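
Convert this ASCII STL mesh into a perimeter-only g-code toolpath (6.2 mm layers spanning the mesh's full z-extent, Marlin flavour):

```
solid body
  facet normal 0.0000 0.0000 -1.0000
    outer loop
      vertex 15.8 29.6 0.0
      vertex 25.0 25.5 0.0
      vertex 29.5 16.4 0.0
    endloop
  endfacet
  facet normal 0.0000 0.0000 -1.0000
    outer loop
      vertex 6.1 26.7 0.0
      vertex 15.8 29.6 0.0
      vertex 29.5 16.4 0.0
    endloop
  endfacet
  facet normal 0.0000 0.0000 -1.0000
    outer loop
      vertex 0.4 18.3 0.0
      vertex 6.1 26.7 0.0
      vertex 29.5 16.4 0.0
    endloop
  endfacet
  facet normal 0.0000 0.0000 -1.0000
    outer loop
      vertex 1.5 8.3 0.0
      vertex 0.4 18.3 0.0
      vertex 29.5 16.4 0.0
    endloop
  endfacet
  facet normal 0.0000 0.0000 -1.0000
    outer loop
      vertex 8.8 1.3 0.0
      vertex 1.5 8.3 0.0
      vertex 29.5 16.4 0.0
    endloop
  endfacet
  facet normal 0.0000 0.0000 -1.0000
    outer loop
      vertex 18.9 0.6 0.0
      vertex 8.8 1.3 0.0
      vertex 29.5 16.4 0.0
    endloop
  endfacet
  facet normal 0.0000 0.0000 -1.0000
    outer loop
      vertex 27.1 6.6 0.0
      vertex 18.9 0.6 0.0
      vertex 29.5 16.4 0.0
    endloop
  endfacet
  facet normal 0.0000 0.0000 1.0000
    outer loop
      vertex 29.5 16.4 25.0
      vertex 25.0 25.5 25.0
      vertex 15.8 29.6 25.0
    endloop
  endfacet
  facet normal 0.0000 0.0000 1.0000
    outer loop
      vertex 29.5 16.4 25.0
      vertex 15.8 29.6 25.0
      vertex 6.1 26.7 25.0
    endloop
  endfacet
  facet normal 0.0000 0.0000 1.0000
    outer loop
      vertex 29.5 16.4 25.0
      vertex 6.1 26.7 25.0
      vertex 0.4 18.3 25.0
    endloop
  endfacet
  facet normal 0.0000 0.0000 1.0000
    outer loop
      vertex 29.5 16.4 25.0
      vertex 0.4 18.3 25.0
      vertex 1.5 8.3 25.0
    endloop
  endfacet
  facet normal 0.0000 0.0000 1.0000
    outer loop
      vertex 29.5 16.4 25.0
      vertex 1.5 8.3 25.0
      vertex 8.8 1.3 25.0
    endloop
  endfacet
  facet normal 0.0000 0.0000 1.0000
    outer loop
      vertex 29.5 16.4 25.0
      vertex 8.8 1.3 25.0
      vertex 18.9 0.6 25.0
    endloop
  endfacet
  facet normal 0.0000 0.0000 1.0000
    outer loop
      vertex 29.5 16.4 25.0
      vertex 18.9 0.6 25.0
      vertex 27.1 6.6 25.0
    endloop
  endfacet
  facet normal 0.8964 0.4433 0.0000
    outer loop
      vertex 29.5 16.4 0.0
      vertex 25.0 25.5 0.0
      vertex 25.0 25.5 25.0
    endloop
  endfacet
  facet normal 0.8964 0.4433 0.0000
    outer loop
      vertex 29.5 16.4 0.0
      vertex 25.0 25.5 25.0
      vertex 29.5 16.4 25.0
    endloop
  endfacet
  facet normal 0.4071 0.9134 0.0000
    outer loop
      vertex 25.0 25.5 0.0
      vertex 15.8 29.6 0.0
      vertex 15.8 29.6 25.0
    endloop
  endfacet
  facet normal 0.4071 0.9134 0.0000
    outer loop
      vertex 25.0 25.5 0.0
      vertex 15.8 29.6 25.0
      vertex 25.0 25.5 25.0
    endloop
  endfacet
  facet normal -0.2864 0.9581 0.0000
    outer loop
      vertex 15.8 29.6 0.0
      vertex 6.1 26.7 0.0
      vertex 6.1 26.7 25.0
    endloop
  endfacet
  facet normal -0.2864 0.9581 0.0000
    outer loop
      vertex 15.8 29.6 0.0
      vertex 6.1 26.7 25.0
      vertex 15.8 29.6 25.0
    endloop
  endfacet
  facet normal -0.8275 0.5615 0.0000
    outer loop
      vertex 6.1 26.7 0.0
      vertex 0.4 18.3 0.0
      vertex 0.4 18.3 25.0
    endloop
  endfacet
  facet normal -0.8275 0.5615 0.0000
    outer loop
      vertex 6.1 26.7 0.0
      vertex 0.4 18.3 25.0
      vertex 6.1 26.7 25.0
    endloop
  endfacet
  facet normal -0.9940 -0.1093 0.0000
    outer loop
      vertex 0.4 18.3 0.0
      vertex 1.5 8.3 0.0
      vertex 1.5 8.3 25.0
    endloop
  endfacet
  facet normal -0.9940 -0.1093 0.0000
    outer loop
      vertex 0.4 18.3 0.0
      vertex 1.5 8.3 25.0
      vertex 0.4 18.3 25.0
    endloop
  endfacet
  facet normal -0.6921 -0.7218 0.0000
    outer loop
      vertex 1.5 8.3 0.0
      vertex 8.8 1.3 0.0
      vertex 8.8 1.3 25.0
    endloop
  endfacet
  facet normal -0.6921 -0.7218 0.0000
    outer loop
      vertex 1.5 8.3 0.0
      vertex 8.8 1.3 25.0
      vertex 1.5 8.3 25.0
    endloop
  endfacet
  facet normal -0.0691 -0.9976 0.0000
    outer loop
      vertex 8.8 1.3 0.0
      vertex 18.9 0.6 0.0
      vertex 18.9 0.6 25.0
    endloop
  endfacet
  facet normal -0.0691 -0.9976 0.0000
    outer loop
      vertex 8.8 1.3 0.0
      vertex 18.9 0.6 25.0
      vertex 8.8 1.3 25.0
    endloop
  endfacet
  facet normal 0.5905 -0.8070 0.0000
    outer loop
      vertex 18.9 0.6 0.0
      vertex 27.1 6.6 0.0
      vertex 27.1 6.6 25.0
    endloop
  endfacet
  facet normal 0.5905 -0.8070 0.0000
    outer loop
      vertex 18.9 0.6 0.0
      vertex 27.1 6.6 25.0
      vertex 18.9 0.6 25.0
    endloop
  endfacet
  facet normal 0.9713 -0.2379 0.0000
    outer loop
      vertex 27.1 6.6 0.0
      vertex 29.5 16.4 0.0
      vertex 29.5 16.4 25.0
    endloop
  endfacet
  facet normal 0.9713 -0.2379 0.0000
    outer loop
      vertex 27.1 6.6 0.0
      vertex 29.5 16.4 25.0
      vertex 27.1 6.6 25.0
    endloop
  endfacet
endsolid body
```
; perimeter-only toolpath
G21 ; units = mm
G90 ; absolute positioning
G28 ; home
; layer 1
G0 Z6.2
G0 X29.5 Y16.4
G1 X25.0 Y25.5
G1 X15.8 Y29.6
G1 X6.1 Y26.7
G1 X0.4 Y18.3
G1 X1.5 Y8.3
G1 X8.8 Y1.3
G1 X18.9 Y0.6
G1 X27.1 Y6.6
G1 X29.5 Y16.4
; layer 2
G0 Z12.5
G0 X29.5 Y16.4
G1 X25.0 Y25.5
G1 X15.8 Y29.6
G1 X6.1 Y26.7
G1 X0.4 Y18.3
G1 X1.5 Y8.3
G1 X8.8 Y1.3
G1 X18.9 Y0.6
G1 X27.1 Y6.6
G1 X29.5 Y16.4
; layer 3
G0 Z18.8
G0 X29.5 Y16.4
G1 X25.0 Y25.5
G1 X15.8 Y29.6
G1 X6.1 Y26.7
G1 X0.4 Y18.3
G1 X1.5 Y8.3
G1 X8.8 Y1.3
G1 X18.9 Y0.6
G1 X27.1 Y6.6
G1 X29.5 Y16.4
; layer 4
G0 Z25.0
G0 X29.5 Y16.4
G1 X25.0 Y25.5
G1 X15.8 Y29.6
G1 X6.1 Y26.7
G1 X0.4 Y18.3
G1 X1.5 Y8.3
G1 X8.8 Y1.3
G1 X18.9 Y0.6
G1 X27.1 Y6.6
G1 X29.5 Y16.4
M2 ; end

The solid is a regular 9-sided prism (a cylinder approximated with 9 flat sides), circumscribed radius ≈ 14.8 mm, height ≈ 25 mm. Slicing at Δz = 6.2 mm — 4 equal slices spanning the solid's height, so layer i sits at z = i·h/4 — gives 4 non-empty perimeters. Each is a 9-segment closed polygon; G0 lifts to the layer z and rapids to the start vertex, then G1 traces the edges.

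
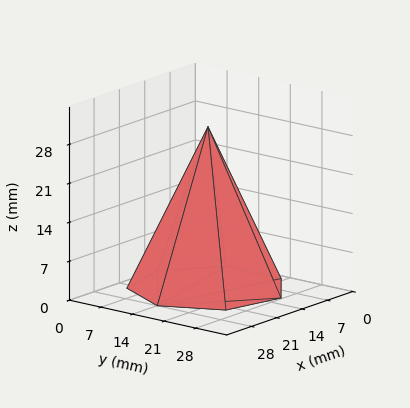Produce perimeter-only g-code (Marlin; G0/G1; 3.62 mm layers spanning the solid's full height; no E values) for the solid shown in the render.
Reading the render: the shape is a regular 7-sided pyramid, base circumscribed radius ≈ 14 mm, apex at z ≈ 29 mm (dimensions read to the nearest mm from the axis ticks). For the g-code, the solid's height is divided into equal slices at the stated Δz and each level perimeter traced with G1 moves after a G0 lift.

; perimeter-only toolpath
G21 ; units = mm
G90 ; absolute positioning
G28 ; home
; layer 1
G0 Z3.62
G0 X26.25 Y14.00
G1 X21.64 Y23.58
G1 X11.27 Y25.94
G1 X2.97 Y19.31
G1 X2.97 Y8.69
G1 X11.27 Y2.06
G1 X21.64 Y4.42
G1 X26.25 Y14.00
; layer 2
G0 Z7.25
G0 X24.50 Y14.00
G1 X20.55 Y22.21
G1 X11.66 Y24.24
G1 X4.54 Y18.55
G1 X4.54 Y9.45
G1 X11.66 Y3.76
G1 X20.55 Y5.79
G1 X24.50 Y14.00
; layer 3
G0 Z10.88
G0 X22.75 Y14.00
G1 X19.46 Y20.84
G1 X12.05 Y22.53
G1 X6.12 Y17.79
G1 X6.12 Y10.21
G1 X12.05 Y5.47
G1 X19.46 Y7.16
G1 X22.75 Y14.00
; layer 4
G0 Z14.50
G0 X21.00 Y14.00
G1 X18.37 Y19.48
G1 X12.44 Y20.82
G1 X7.70 Y17.04
G1 X7.70 Y10.96
G1 X12.44 Y7.17
G1 X18.37 Y8.53
G1 X21.00 Y14.00
; layer 5
G0 Z18.12
G0 X19.25 Y14.00
G1 X17.27 Y18.11
G1 X12.83 Y19.12
G1 X9.27 Y16.28
G1 X9.27 Y11.72
G1 X12.83 Y8.88
G1 X17.27 Y9.89
G1 X19.25 Y14.00
; layer 6
G0 Z21.75
G0 X17.50 Y14.00
G1 X16.18 Y16.74
G1 X13.22 Y17.41
G1 X10.85 Y15.52
G1 X10.85 Y12.48
G1 X13.22 Y10.59
G1 X16.18 Y11.26
G1 X17.50 Y14.00
; layer 7
G0 Z25.38
G0 X15.75 Y14.00
G1 X15.09 Y15.37
G1 X13.61 Y15.71
G1 X12.42 Y14.76
G1 X12.42 Y13.24
G1 X13.61 Y12.29
G1 X15.09 Y12.63
G1 X15.75 Y14.00
M2 ; end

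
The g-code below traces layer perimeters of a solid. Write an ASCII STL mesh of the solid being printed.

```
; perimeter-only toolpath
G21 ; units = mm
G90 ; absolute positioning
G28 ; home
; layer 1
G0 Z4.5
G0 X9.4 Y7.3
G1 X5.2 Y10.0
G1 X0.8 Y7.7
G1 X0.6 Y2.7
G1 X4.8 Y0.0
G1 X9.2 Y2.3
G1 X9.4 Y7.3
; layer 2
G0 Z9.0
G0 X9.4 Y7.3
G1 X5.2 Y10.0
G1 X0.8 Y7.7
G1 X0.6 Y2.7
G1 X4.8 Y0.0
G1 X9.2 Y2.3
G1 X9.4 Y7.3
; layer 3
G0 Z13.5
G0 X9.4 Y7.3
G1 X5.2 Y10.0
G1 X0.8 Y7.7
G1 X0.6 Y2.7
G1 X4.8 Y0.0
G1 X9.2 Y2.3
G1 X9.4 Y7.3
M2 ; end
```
solid part
  facet normal 0.0000 0.0000 -1.0000
    outer loop
      vertex 0.8 7.7 0.0
      vertex 5.2 10.0 0.0
      vertex 9.4 7.3 0.0
    endloop
  endfacet
  facet normal 0.0000 0.0000 -1.0000
    outer loop
      vertex 0.6 2.7 0.0
      vertex 0.8 7.7 0.0
      vertex 9.4 7.3 0.0
    endloop
  endfacet
  facet normal 0.0000 0.0000 -1.0000
    outer loop
      vertex 4.8 0.0 0.0
      vertex 0.6 2.7 0.0
      vertex 9.4 7.3 0.0
    endloop
  endfacet
  facet normal 0.0000 0.0000 -1.0000
    outer loop
      vertex 9.2 2.3 0.0
      vertex 4.8 0.0 0.0
      vertex 9.4 7.3 0.0
    endloop
  endfacet
  facet normal 0.0000 0.0000 1.0000
    outer loop
      vertex 9.4 7.3 13.5
      vertex 5.2 10.0 13.5
      vertex 0.8 7.7 13.5
    endloop
  endfacet
  facet normal 0.0000 0.0000 1.0000
    outer loop
      vertex 9.4 7.3 13.5
      vertex 0.8 7.7 13.5
      vertex 0.6 2.7 13.5
    endloop
  endfacet
  facet normal 0.0000 0.0000 1.0000
    outer loop
      vertex 9.4 7.3 13.5
      vertex 0.6 2.7 13.5
      vertex 4.8 0.0 13.5
    endloop
  endfacet
  facet normal 0.0000 0.0000 1.0000
    outer loop
      vertex 9.4 7.3 13.5
      vertex 4.8 0.0 13.5
      vertex 9.2 2.3 13.5
    endloop
  endfacet
  facet normal 0.5408 0.8412 0.0000
    outer loop
      vertex 9.4 7.3 0.0
      vertex 5.2 10.0 0.0
      vertex 5.2 10.0 13.5
    endloop
  endfacet
  facet normal 0.5408 0.8412 0.0000
    outer loop
      vertex 9.4 7.3 0.0
      vertex 5.2 10.0 13.5
      vertex 9.4 7.3 13.5
    endloop
  endfacet
  facet normal -0.4633 0.8862 0.0000
    outer loop
      vertex 5.2 10.0 0.0
      vertex 0.8 7.7 0.0
      vertex 0.8 7.7 13.5
    endloop
  endfacet
  facet normal -0.4633 0.8862 0.0000
    outer loop
      vertex 5.2 10.0 0.0
      vertex 0.8 7.7 13.5
      vertex 5.2 10.0 13.5
    endloop
  endfacet
  facet normal -0.9992 0.0400 0.0000
    outer loop
      vertex 0.8 7.7 0.0
      vertex 0.6 2.7 0.0
      vertex 0.6 2.7 13.5
    endloop
  endfacet
  facet normal -0.9992 0.0400 0.0000
    outer loop
      vertex 0.8 7.7 0.0
      vertex 0.6 2.7 13.5
      vertex 0.8 7.7 13.5
    endloop
  endfacet
  facet normal -0.5408 -0.8412 0.0000
    outer loop
      vertex 0.6 2.7 0.0
      vertex 4.8 0.0 0.0
      vertex 4.8 0.0 13.5
    endloop
  endfacet
  facet normal -0.5408 -0.8412 0.0000
    outer loop
      vertex 0.6 2.7 0.0
      vertex 4.8 0.0 13.5
      vertex 0.6 2.7 13.5
    endloop
  endfacet
  facet normal 0.4633 -0.8862 0.0000
    outer loop
      vertex 4.8 0.0 0.0
      vertex 9.2 2.3 0.0
      vertex 9.2 2.3 13.5
    endloop
  endfacet
  facet normal 0.4633 -0.8862 0.0000
    outer loop
      vertex 4.8 0.0 0.0
      vertex 9.2 2.3 13.5
      vertex 4.8 0.0 13.5
    endloop
  endfacet
  facet normal 0.9992 -0.0400 0.0000
    outer loop
      vertex 9.2 2.3 0.0
      vertex 9.4 7.3 0.0
      vertex 9.4 7.3 13.5
    endloop
  endfacet
  facet normal 0.9992 -0.0400 0.0000
    outer loop
      vertex 9.2 2.3 0.0
      vertex 9.4 7.3 13.5
      vertex 9.2 2.3 13.5
    endloop
  endfacet
endsolid part

The G0 Z moves step by Δz≈4.5 mm. Every layer's G1 loop is the same polygon, so the solid is a straight extrusion of it from z=0 to z≈13.5. Closing with flat bottom and top caps and triangulating gives 20 facets — a regular 6-sided prism (a cylinder approximated with 6 flat sides), circumscribed radius ≈ 5 mm, height ≈ 13.5 mm.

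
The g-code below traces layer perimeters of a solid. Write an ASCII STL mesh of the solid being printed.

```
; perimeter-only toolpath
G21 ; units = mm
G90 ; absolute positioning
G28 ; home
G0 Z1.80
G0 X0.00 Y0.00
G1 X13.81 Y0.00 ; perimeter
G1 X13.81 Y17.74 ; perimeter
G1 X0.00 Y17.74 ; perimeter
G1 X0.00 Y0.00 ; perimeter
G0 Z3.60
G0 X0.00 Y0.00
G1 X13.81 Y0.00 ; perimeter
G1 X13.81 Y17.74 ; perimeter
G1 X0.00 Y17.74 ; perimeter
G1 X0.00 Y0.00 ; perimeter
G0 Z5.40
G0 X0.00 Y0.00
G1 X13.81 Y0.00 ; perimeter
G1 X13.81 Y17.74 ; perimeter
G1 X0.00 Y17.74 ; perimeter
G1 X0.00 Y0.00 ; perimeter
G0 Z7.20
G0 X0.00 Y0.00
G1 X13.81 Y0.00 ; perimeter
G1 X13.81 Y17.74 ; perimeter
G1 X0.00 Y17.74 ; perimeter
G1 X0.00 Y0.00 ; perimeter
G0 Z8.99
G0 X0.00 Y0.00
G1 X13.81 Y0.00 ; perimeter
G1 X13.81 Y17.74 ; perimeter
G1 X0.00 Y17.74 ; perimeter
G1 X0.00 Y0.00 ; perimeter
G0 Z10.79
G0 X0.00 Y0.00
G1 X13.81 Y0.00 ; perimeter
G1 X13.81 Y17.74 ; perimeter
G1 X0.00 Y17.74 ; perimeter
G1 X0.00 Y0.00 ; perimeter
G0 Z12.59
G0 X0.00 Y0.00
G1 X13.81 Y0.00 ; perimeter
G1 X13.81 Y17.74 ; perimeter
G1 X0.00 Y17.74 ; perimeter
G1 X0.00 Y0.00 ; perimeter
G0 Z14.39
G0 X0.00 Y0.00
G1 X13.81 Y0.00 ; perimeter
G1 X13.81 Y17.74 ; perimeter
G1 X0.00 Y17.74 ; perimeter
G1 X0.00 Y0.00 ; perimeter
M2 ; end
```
solid part
  facet normal 0.0000 0.0000 -1.0000
    outer loop
      vertex 13.81 17.74 0.00
      vertex 13.81 0.00 0.00
      vertex 0.00 0.00 0.00
    endloop
  endfacet
  facet normal 0.0000 0.0000 -1.0000
    outer loop
      vertex 0.00 17.74 0.00
      vertex 13.81 17.74 0.00
      vertex 0.00 0.00 0.00
    endloop
  endfacet
  facet normal 0.0000 0.0000 1.0000
    outer loop
      vertex 0.00 0.00 14.39
      vertex 13.81 0.00 14.39
      vertex 13.81 17.74 14.39
    endloop
  endfacet
  facet normal 0.0000 0.0000 1.0000
    outer loop
      vertex 0.00 0.00 14.39
      vertex 13.81 17.74 14.39
      vertex 0.00 17.74 14.39
    endloop
  endfacet
  facet normal 0.0000 -1.0000 0.0000
    outer loop
      vertex 0.00 0.00 0.00
      vertex 13.81 0.00 0.00
      vertex 13.81 0.00 14.39
    endloop
  endfacet
  facet normal 0.0000 -1.0000 0.0000
    outer loop
      vertex 0.00 0.00 0.00
      vertex 13.81 0.00 14.39
      vertex 0.00 0.00 14.39
    endloop
  endfacet
  facet normal 0.0000 1.0000 0.0000
    outer loop
      vertex 13.81 17.74 14.39
      vertex 13.81 17.74 0.00
      vertex 0.00 17.74 0.00
    endloop
  endfacet
  facet normal 0.0000 1.0000 0.0000
    outer loop
      vertex 0.00 17.74 14.39
      vertex 13.81 17.74 14.39
      vertex 0.00 17.74 0.00
    endloop
  endfacet
  facet normal -1.0000 0.0000 0.0000
    outer loop
      vertex 0.00 17.74 14.39
      vertex 0.00 17.74 0.00
      vertex 0.00 0.00 0.00
    endloop
  endfacet
  facet normal -1.0000 0.0000 0.0000
    outer loop
      vertex 0.00 0.00 14.39
      vertex 0.00 17.74 14.39
      vertex 0.00 0.00 0.00
    endloop
  endfacet
  facet normal 1.0000 0.0000 0.0000
    outer loop
      vertex 13.81 0.00 0.00
      vertex 13.81 17.74 0.00
      vertex 13.81 17.74 14.39
    endloop
  endfacet
  facet normal 1.0000 0.0000 0.0000
    outer loop
      vertex 13.81 0.00 0.00
      vertex 13.81 17.74 14.39
      vertex 13.81 0.00 14.39
    endloop
  endfacet
endsolid part

The G0 Z moves step by Δz≈1.80 mm. Every layer's G1 loop is the same polygon, so the solid is a straight extrusion of it from z=0 to z≈14.4. Closing with flat bottom and top caps and triangulating gives 12 facets — a rectangular box, roughly 13.8 × 17.7 mm footprint and 14.4 mm tall.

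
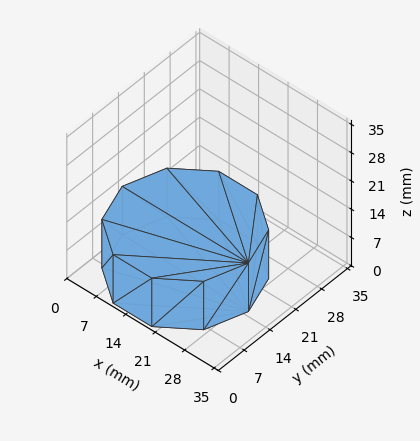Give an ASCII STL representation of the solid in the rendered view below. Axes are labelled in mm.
Reading the render: the shape is a regular 10-sided prism (a cylinder approximated with 10 flat sides), circumscribed radius ≈ 15 mm, height ≈ 12 mm (dimensions read to the nearest mm from the axis ticks). For the STL, each face is triangulated and given an outward normal.

solid part
  facet normal 0.0000 0.0000 -1.0000
    outer loop
      vertex 19.6 29.3 0.0
      vertex 27.1 23.8 0.0
      vertex 30.0 15.0 0.0
    endloop
  endfacet
  facet normal 0.0000 0.0000 -1.0000
    outer loop
      vertex 10.4 29.3 0.0
      vertex 19.6 29.3 0.0
      vertex 30.0 15.0 0.0
    endloop
  endfacet
  facet normal 0.0000 0.0000 -1.0000
    outer loop
      vertex 2.9 23.8 0.0
      vertex 10.4 29.3 0.0
      vertex 30.0 15.0 0.0
    endloop
  endfacet
  facet normal 0.0000 0.0000 -1.0000
    outer loop
      vertex 0.0 15.0 0.0
      vertex 2.9 23.8 0.0
      vertex 30.0 15.0 0.0
    endloop
  endfacet
  facet normal 0.0000 0.0000 -1.0000
    outer loop
      vertex 2.9 6.2 0.0
      vertex 0.0 15.0 0.0
      vertex 30.0 15.0 0.0
    endloop
  endfacet
  facet normal 0.0000 0.0000 -1.0000
    outer loop
      vertex 10.4 0.7 0.0
      vertex 2.9 6.2 0.0
      vertex 30.0 15.0 0.0
    endloop
  endfacet
  facet normal 0.0000 0.0000 -1.0000
    outer loop
      vertex 19.6 0.7 0.0
      vertex 10.4 0.7 0.0
      vertex 30.0 15.0 0.0
    endloop
  endfacet
  facet normal 0.0000 0.0000 -1.0000
    outer loop
      vertex 27.1 6.2 0.0
      vertex 19.6 0.7 0.0
      vertex 30.0 15.0 0.0
    endloop
  endfacet
  facet normal 0.0000 0.0000 1.0000
    outer loop
      vertex 30.0 15.0 12.0
      vertex 27.1 23.8 12.0
      vertex 19.6 29.3 12.0
    endloop
  endfacet
  facet normal 0.0000 0.0000 1.0000
    outer loop
      vertex 30.0 15.0 12.0
      vertex 19.6 29.3 12.0
      vertex 10.4 29.3 12.0
    endloop
  endfacet
  facet normal 0.0000 0.0000 1.0000
    outer loop
      vertex 30.0 15.0 12.0
      vertex 10.4 29.3 12.0
      vertex 2.9 23.8 12.0
    endloop
  endfacet
  facet normal 0.0000 0.0000 1.0000
    outer loop
      vertex 30.0 15.0 12.0
      vertex 2.9 23.8 12.0
      vertex 0.0 15.0 12.0
    endloop
  endfacet
  facet normal 0.0000 0.0000 1.0000
    outer loop
      vertex 30.0 15.0 12.0
      vertex 0.0 15.0 12.0
      vertex 2.9 6.2 12.0
    endloop
  endfacet
  facet normal 0.0000 0.0000 1.0000
    outer loop
      vertex 30.0 15.0 12.0
      vertex 2.9 6.2 12.0
      vertex 10.4 0.7 12.0
    endloop
  endfacet
  facet normal 0.0000 0.0000 1.0000
    outer loop
      vertex 30.0 15.0 12.0
      vertex 10.4 0.7 12.0
      vertex 19.6 0.7 12.0
    endloop
  endfacet
  facet normal 0.0000 0.0000 1.0000
    outer loop
      vertex 30.0 15.0 12.0
      vertex 19.6 0.7 12.0
      vertex 27.1 6.2 12.0
    endloop
  endfacet
  facet normal 0.9498 0.3130 0.0000
    outer loop
      vertex 30.0 15.0 0.0
      vertex 27.1 23.8 0.0
      vertex 27.1 23.8 12.0
    endloop
  endfacet
  facet normal 0.9498 0.3130 0.0000
    outer loop
      vertex 30.0 15.0 0.0
      vertex 27.1 23.8 12.0
      vertex 30.0 15.0 12.0
    endloop
  endfacet
  facet normal 0.5914 0.8064 0.0000
    outer loop
      vertex 27.1 23.8 0.0
      vertex 19.6 29.3 0.0
      vertex 19.6 29.3 12.0
    endloop
  endfacet
  facet normal 0.5914 0.8064 0.0000
    outer loop
      vertex 27.1 23.8 0.0
      vertex 19.6 29.3 12.0
      vertex 27.1 23.8 12.0
    endloop
  endfacet
  facet normal 0.0000 1.0000 0.0000
    outer loop
      vertex 19.6 29.3 0.0
      vertex 10.4 29.3 0.0
      vertex 10.4 29.3 12.0
    endloop
  endfacet
  facet normal 0.0000 1.0000 0.0000
    outer loop
      vertex 19.6 29.3 0.0
      vertex 10.4 29.3 12.0
      vertex 19.6 29.3 12.0
    endloop
  endfacet
  facet normal -0.5914 0.8064 0.0000
    outer loop
      vertex 10.4 29.3 0.0
      vertex 2.9 23.8 0.0
      vertex 2.9 23.8 12.0
    endloop
  endfacet
  facet normal -0.5914 0.8064 0.0000
    outer loop
      vertex 10.4 29.3 0.0
      vertex 2.9 23.8 12.0
      vertex 10.4 29.3 12.0
    endloop
  endfacet
  facet normal -0.9498 0.3130 0.0000
    outer loop
      vertex 2.9 23.8 0.0
      vertex 0.0 15.0 0.0
      vertex 0.0 15.0 12.0
    endloop
  endfacet
  facet normal -0.9498 0.3130 0.0000
    outer loop
      vertex 2.9 23.8 0.0
      vertex 0.0 15.0 12.0
      vertex 2.9 23.8 12.0
    endloop
  endfacet
  facet normal -0.9498 -0.3130 0.0000
    outer loop
      vertex 0.0 15.0 0.0
      vertex 2.9 6.2 0.0
      vertex 2.9 6.2 12.0
    endloop
  endfacet
  facet normal -0.9498 -0.3130 0.0000
    outer loop
      vertex 0.0 15.0 0.0
      vertex 2.9 6.2 12.0
      vertex 0.0 15.0 12.0
    endloop
  endfacet
  facet normal -0.5914 -0.8064 0.0000
    outer loop
      vertex 2.9 6.2 0.0
      vertex 10.4 0.7 0.0
      vertex 10.4 0.7 12.0
    endloop
  endfacet
  facet normal -0.5914 -0.8064 0.0000
    outer loop
      vertex 2.9 6.2 0.0
      vertex 10.4 0.7 12.0
      vertex 2.9 6.2 12.0
    endloop
  endfacet
  facet normal 0.0000 -1.0000 0.0000
    outer loop
      vertex 10.4 0.7 0.0
      vertex 19.6 0.7 0.0
      vertex 19.6 0.7 12.0
    endloop
  endfacet
  facet normal 0.0000 -1.0000 0.0000
    outer loop
      vertex 10.4 0.7 0.0
      vertex 19.6 0.7 12.0
      vertex 10.4 0.7 12.0
    endloop
  endfacet
  facet normal 0.5914 -0.8064 0.0000
    outer loop
      vertex 19.6 0.7 0.0
      vertex 27.1 6.2 0.0
      vertex 27.1 6.2 12.0
    endloop
  endfacet
  facet normal 0.5914 -0.8064 0.0000
    outer loop
      vertex 19.6 0.7 0.0
      vertex 27.1 6.2 12.0
      vertex 19.6 0.7 12.0
    endloop
  endfacet
  facet normal 0.9498 -0.3130 0.0000
    outer loop
      vertex 27.1 6.2 0.0
      vertex 30.0 15.0 0.0
      vertex 30.0 15.0 12.0
    endloop
  endfacet
  facet normal 0.9498 -0.3130 0.0000
    outer loop
      vertex 27.1 6.2 0.0
      vertex 30.0 15.0 12.0
      vertex 27.1 6.2 12.0
    endloop
  endfacet
endsolid part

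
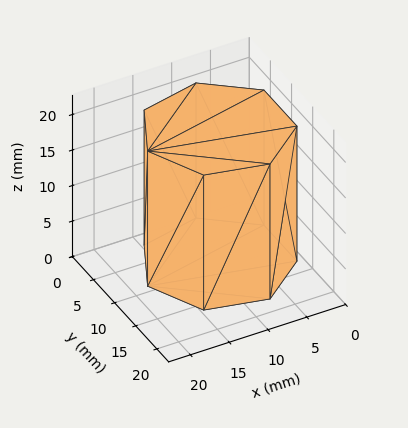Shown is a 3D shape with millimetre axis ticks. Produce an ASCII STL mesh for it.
Reading the render: the shape is a regular 7-sided prism (a cylinder approximated with 7 flat sides), circumscribed radius ≈ 9 mm, height ≈ 19 mm (dimensions read to the nearest mm from the axis ticks). For the STL, each face is triangulated and given an outward normal.

solid part
  facet normal 0.0000 0.0000 -1.0000
    outer loop
      vertex 7.00 17.77 0.00
      vertex 14.61 16.04 0.00
      vertex 18.00 9.00 0.00
    endloop
  endfacet
  facet normal 0.0000 0.0000 -1.0000
    outer loop
      vertex 0.89 12.90 0.00
      vertex 7.00 17.77 0.00
      vertex 18.00 9.00 0.00
    endloop
  endfacet
  facet normal 0.0000 0.0000 -1.0000
    outer loop
      vertex 0.89 5.10 0.00
      vertex 0.89 12.90 0.00
      vertex 18.00 9.00 0.00
    endloop
  endfacet
  facet normal 0.0000 0.0000 -1.0000
    outer loop
      vertex 7.00 0.23 0.00
      vertex 0.89 5.10 0.00
      vertex 18.00 9.00 0.00
    endloop
  endfacet
  facet normal 0.0000 0.0000 -1.0000
    outer loop
      vertex 14.61 1.96 0.00
      vertex 7.00 0.23 0.00
      vertex 18.00 9.00 0.00
    endloop
  endfacet
  facet normal 0.0000 0.0000 1.0000
    outer loop
      vertex 18.00 9.00 19.00
      vertex 14.61 16.04 19.00
      vertex 7.00 17.77 19.00
    endloop
  endfacet
  facet normal 0.0000 0.0000 1.0000
    outer loop
      vertex 18.00 9.00 19.00
      vertex 7.00 17.77 19.00
      vertex 0.89 12.90 19.00
    endloop
  endfacet
  facet normal 0.0000 0.0000 1.0000
    outer loop
      vertex 18.00 9.00 19.00
      vertex 0.89 12.90 19.00
      vertex 0.89 5.10 19.00
    endloop
  endfacet
  facet normal 0.0000 0.0000 1.0000
    outer loop
      vertex 18.00 9.00 19.00
      vertex 0.89 5.10 19.00
      vertex 7.00 0.23 19.00
    endloop
  endfacet
  facet normal 0.0000 0.0000 1.0000
    outer loop
      vertex 18.00 9.00 19.00
      vertex 7.00 0.23 19.00
      vertex 14.61 1.96 19.00
    endloop
  endfacet
  facet normal 0.9010 0.4339 0.0000
    outer loop
      vertex 18.00 9.00 0.00
      vertex 14.61 16.04 0.00
      vertex 14.61 16.04 19.00
    endloop
  endfacet
  facet normal 0.9010 0.4339 0.0000
    outer loop
      vertex 18.00 9.00 0.00
      vertex 14.61 16.04 19.00
      vertex 18.00 9.00 19.00
    endloop
  endfacet
  facet normal 0.2217 0.9751 0.0000
    outer loop
      vertex 14.61 16.04 0.00
      vertex 7.00 17.77 0.00
      vertex 7.00 17.77 19.00
    endloop
  endfacet
  facet normal 0.2217 0.9751 0.0000
    outer loop
      vertex 14.61 16.04 0.00
      vertex 7.00 17.77 19.00
      vertex 14.61 16.04 19.00
    endloop
  endfacet
  facet normal -0.6233 0.7820 0.0000
    outer loop
      vertex 7.00 17.77 0.00
      vertex 0.89 12.90 0.00
      vertex 0.89 12.90 19.00
    endloop
  endfacet
  facet normal -0.6233 0.7820 0.0000
    outer loop
      vertex 7.00 17.77 0.00
      vertex 0.89 12.90 19.00
      vertex 7.00 17.77 19.00
    endloop
  endfacet
  facet normal -1.0000 0.0000 0.0000
    outer loop
      vertex 0.89 12.90 0.00
      vertex 0.89 5.10 0.00
      vertex 0.89 5.10 19.00
    endloop
  endfacet
  facet normal -1.0000 0.0000 0.0000
    outer loop
      vertex 0.89 12.90 0.00
      vertex 0.89 5.10 19.00
      vertex 0.89 12.90 19.00
    endloop
  endfacet
  facet normal -0.6233 -0.7820 0.0000
    outer loop
      vertex 0.89 5.10 0.00
      vertex 7.00 0.23 0.00
      vertex 7.00 0.23 19.00
    endloop
  endfacet
  facet normal -0.6233 -0.7820 0.0000
    outer loop
      vertex 0.89 5.10 0.00
      vertex 7.00 0.23 19.00
      vertex 0.89 5.10 19.00
    endloop
  endfacet
  facet normal 0.2217 -0.9751 0.0000
    outer loop
      vertex 7.00 0.23 0.00
      vertex 14.61 1.96 0.00
      vertex 14.61 1.96 19.00
    endloop
  endfacet
  facet normal 0.2217 -0.9751 0.0000
    outer loop
      vertex 7.00 0.23 0.00
      vertex 14.61 1.96 19.00
      vertex 7.00 0.23 19.00
    endloop
  endfacet
  facet normal 0.9010 -0.4339 0.0000
    outer loop
      vertex 14.61 1.96 0.00
      vertex 18.00 9.00 0.00
      vertex 18.00 9.00 19.00
    endloop
  endfacet
  facet normal 0.9010 -0.4339 0.0000
    outer loop
      vertex 14.61 1.96 0.00
      vertex 18.00 9.00 19.00
      vertex 14.61 1.96 19.00
    endloop
  endfacet
endsolid part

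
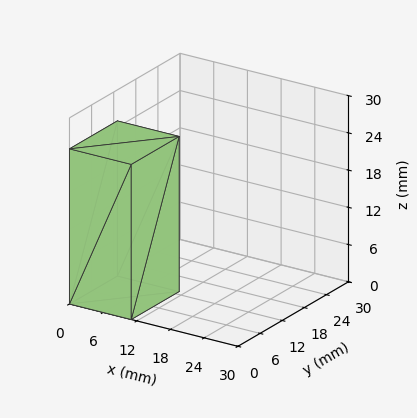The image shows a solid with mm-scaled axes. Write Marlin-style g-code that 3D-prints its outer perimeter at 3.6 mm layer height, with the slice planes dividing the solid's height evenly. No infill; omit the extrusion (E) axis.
Reading the render: the shape is a rectangular box, roughly 11 × 13 mm footprint and 25 mm tall (dimensions read to the nearest mm from the axis ticks). For the g-code, the solid's height is divided into equal slices at the stated Δz and each level perimeter traced with G1 moves after a G0 lift.

; perimeter-only toolpath
G21 ; units = mm
G90 ; absolute positioning
G28 ; home
; layer 1
G0 Z3.6
G0 X0.0 Y0.0
G1 X11.0 Y0.0
G1 X11.0 Y13.0
G1 X0.0 Y13.0
G1 X0.0 Y0.0
; layer 2
G0 Z7.1
G0 X0.0 Y0.0
G1 X11.0 Y0.0
G1 X11.0 Y13.0
G1 X0.0 Y13.0
G1 X0.0 Y0.0
; layer 3
G0 Z10.7
G0 X0.0 Y0.0
G1 X11.0 Y0.0
G1 X11.0 Y13.0
G1 X0.0 Y13.0
G1 X0.0 Y0.0
; layer 4
G0 Z14.3
G0 X0.0 Y0.0
G1 X11.0 Y0.0
G1 X11.0 Y13.0
G1 X0.0 Y13.0
G1 X0.0 Y0.0
; layer 5
G0 Z17.9
G0 X0.0 Y0.0
G1 X11.0 Y0.0
G1 X11.0 Y13.0
G1 X0.0 Y13.0
G1 X0.0 Y0.0
; layer 6
G0 Z21.4
G0 X0.0 Y0.0
G1 X11.0 Y0.0
G1 X11.0 Y13.0
G1 X0.0 Y13.0
G1 X0.0 Y0.0
; layer 7
G0 Z25.0
G0 X0.0 Y0.0
G1 X11.0 Y0.0
G1 X11.0 Y13.0
G1 X0.0 Y13.0
G1 X0.0 Y0.0
M2 ; end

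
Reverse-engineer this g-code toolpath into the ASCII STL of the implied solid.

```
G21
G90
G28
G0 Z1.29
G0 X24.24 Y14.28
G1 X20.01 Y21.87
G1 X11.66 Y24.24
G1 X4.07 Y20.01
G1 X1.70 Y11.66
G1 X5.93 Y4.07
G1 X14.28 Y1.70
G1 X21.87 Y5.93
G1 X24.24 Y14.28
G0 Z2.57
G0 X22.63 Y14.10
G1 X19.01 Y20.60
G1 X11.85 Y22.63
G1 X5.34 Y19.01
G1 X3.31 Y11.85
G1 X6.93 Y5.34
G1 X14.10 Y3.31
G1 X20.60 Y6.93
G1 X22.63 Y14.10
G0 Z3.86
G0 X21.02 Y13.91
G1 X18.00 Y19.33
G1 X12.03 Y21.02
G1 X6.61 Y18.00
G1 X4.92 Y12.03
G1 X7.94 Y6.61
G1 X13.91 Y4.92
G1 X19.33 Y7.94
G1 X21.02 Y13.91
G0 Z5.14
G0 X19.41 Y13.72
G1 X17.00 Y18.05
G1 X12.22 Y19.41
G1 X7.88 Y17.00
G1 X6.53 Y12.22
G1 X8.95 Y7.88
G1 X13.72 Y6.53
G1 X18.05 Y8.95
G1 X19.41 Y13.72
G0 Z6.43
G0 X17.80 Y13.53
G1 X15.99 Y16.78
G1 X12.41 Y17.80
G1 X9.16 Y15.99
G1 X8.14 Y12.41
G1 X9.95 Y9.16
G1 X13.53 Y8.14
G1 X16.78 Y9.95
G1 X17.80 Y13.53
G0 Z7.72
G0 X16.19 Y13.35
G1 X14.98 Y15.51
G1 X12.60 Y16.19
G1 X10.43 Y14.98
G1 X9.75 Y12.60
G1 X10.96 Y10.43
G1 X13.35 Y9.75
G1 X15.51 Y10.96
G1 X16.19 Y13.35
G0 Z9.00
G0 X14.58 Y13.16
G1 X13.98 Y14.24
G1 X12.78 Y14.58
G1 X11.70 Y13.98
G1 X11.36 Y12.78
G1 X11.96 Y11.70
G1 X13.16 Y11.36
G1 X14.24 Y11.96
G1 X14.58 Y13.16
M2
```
solid part
  facet normal 0.0000 0.0000 -1.0000
    outer loop
      vertex 11.47 25.85 0.00
      vertex 21.02 23.14 0.00
      vertex 25.85 14.47 0.00
    endloop
  endfacet
  facet normal 0.0000 0.0000 -1.0000
    outer loop
      vertex 2.80 21.02 0.00
      vertex 11.47 25.85 0.00
      vertex 25.85 14.47 0.00
    endloop
  endfacet
  facet normal 0.0000 0.0000 -1.0000
    outer loop
      vertex 0.09 11.47 0.00
      vertex 2.80 21.02 0.00
      vertex 25.85 14.47 0.00
    endloop
  endfacet
  facet normal 0.0000 0.0000 -1.0000
    outer loop
      vertex 4.92 2.80 0.00
      vertex 0.09 11.47 0.00
      vertex 25.85 14.47 0.00
    endloop
  endfacet
  facet normal 0.0000 0.0000 -1.0000
    outer loop
      vertex 14.47 0.09 0.00
      vertex 4.92 2.80 0.00
      vertex 25.85 14.47 0.00
    endloop
  endfacet
  facet normal 0.0000 0.0000 -1.0000
    outer loop
      vertex 23.14 4.92 0.00
      vertex 14.47 0.09 0.00
      vertex 25.85 14.47 0.00
    endloop
  endfacet
  facet normal 0.5692 0.3171 0.7586
    outer loop
      vertex 25.85 14.47 0.00
      vertex 21.02 23.14 0.00
      vertex 12.97 12.97 10.29
    endloop
  endfacet
  facet normal 0.1779 0.6268 0.7586
    outer loop
      vertex 21.02 23.14 0.00
      vertex 11.47 25.85 0.00
      vertex 12.97 12.97 10.29
    endloop
  endfacet
  facet normal -0.3171 0.5692 0.7586
    outer loop
      vertex 11.47 25.85 0.00
      vertex 2.80 21.02 0.00
      vertex 12.97 12.97 10.29
    endloop
  endfacet
  facet normal -0.6268 0.1779 0.7586
    outer loop
      vertex 2.80 21.02 0.00
      vertex 0.09 11.47 0.00
      vertex 12.97 12.97 10.29
    endloop
  endfacet
  facet normal -0.5692 -0.3171 0.7586
    outer loop
      vertex 0.09 11.47 0.00
      vertex 4.92 2.80 0.00
      vertex 12.97 12.97 10.29
    endloop
  endfacet
  facet normal -0.1779 -0.6268 0.7586
    outer loop
      vertex 4.92 2.80 0.00
      vertex 14.47 0.09 0.00
      vertex 12.97 12.97 10.29
    endloop
  endfacet
  facet normal 0.3171 -0.5692 0.7586
    outer loop
      vertex 14.47 0.09 0.00
      vertex 23.14 4.92 0.00
      vertex 12.97 12.97 10.29
    endloop
  endfacet
  facet normal 0.6268 -0.1779 0.7586
    outer loop
      vertex 23.14 4.92 0.00
      vertex 25.85 14.47 0.00
      vertex 12.97 12.97 10.29
    endloop
  endfacet
endsolid part

The G0 Z moves step by Δz≈1.29 mm. The G1 loops shrink linearly with z, so the solid tapers from its base footprint up to z≈10.3. Closing with a flat bottom cap and the tapered top and triangulating gives 14 facets — a regular 8-sided pyramid, base circumscribed radius ≈ 13 mm, apex at z ≈ 10.3 mm.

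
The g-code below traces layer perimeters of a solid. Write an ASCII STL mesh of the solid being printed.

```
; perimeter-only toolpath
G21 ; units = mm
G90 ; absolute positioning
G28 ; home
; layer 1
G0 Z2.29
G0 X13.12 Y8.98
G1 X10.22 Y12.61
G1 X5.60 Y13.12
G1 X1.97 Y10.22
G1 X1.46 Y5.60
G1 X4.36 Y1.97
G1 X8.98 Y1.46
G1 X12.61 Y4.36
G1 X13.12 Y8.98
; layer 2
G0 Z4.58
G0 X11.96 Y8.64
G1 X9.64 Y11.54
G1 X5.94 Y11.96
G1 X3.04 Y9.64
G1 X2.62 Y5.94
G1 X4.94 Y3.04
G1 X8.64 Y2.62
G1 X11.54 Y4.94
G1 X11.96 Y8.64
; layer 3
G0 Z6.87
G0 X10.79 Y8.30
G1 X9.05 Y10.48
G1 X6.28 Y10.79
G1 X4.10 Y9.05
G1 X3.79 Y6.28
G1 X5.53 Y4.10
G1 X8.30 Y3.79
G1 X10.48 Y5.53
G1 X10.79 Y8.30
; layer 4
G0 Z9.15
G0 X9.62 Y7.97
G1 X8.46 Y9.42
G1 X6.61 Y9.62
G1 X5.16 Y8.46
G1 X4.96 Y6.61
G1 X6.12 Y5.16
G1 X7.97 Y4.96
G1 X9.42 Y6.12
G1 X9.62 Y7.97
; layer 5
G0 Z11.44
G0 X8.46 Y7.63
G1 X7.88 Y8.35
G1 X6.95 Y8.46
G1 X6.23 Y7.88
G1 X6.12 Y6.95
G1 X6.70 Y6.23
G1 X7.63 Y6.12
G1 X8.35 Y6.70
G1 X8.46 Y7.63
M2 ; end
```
solid part
  facet normal 0.0000 0.0000 -1.0000
    outer loop
      vertex 5.26 14.29 0.00
      vertex 10.81 13.67 0.00
      vertex 14.29 9.32 0.00
    endloop
  endfacet
  facet normal 0.0000 0.0000 -1.0000
    outer loop
      vertex 0.91 10.81 0.00
      vertex 5.26 14.29 0.00
      vertex 14.29 9.32 0.00
    endloop
  endfacet
  facet normal 0.0000 0.0000 -1.0000
    outer loop
      vertex 0.29 5.26 0.00
      vertex 0.91 10.81 0.00
      vertex 14.29 9.32 0.00
    endloop
  endfacet
  facet normal 0.0000 0.0000 -1.0000
    outer loop
      vertex 3.77 0.91 0.00
      vertex 0.29 5.26 0.00
      vertex 14.29 9.32 0.00
    endloop
  endfacet
  facet normal 0.0000 0.0000 -1.0000
    outer loop
      vertex 9.32 0.29 0.00
      vertex 3.77 0.91 0.00
      vertex 14.29 9.32 0.00
    endloop
  endfacet
  facet normal 0.0000 0.0000 -1.0000
    outer loop
      vertex 13.67 3.77 0.00
      vertex 9.32 0.29 0.00
      vertex 14.29 9.32 0.00
    endloop
  endfacet
  facet normal 0.7011 0.5609 0.4404
    outer loop
      vertex 14.29 9.32 0.00
      vertex 10.81 13.67 0.00
      vertex 7.29 7.29 13.73
    endloop
  endfacet
  facet normal 0.0997 0.8923 0.4402
    outer loop
      vertex 10.81 13.67 0.00
      vertex 5.26 14.29 0.00
      vertex 7.29 7.29 13.73
    endloop
  endfacet
  facet normal -0.5609 0.7011 0.4404
    outer loop
      vertex 5.26 14.29 0.00
      vertex 0.91 10.81 0.00
      vertex 7.29 7.29 13.73
    endloop
  endfacet
  facet normal -0.8923 0.0997 0.4402
    outer loop
      vertex 0.91 10.81 0.00
      vertex 0.29 5.26 0.00
      vertex 7.29 7.29 13.73
    endloop
  endfacet
  facet normal -0.7011 -0.5609 0.4404
    outer loop
      vertex 0.29 5.26 0.00
      vertex 3.77 0.91 0.00
      vertex 7.29 7.29 13.73
    endloop
  endfacet
  facet normal -0.0997 -0.8923 0.4402
    outer loop
      vertex 3.77 0.91 0.00
      vertex 9.32 0.29 0.00
      vertex 7.29 7.29 13.73
    endloop
  endfacet
  facet normal 0.5609 -0.7011 0.4404
    outer loop
      vertex 9.32 0.29 0.00
      vertex 13.67 3.77 0.00
      vertex 7.29 7.29 13.73
    endloop
  endfacet
  facet normal 0.8923 -0.0997 0.4402
    outer loop
      vertex 13.67 3.77 0.00
      vertex 14.29 9.32 0.00
      vertex 7.29 7.29 13.73
    endloop
  endfacet
endsolid part

The G0 Z moves step by Δz≈2.29 mm. The G1 loops shrink linearly with z, so the solid tapers from its base footprint up to z≈13.7. Closing with a flat bottom cap and the tapered top and triangulating gives 14 facets — a regular 8-sided pyramid, base circumscribed radius ≈ 7.29 mm, apex at z ≈ 13.7 mm.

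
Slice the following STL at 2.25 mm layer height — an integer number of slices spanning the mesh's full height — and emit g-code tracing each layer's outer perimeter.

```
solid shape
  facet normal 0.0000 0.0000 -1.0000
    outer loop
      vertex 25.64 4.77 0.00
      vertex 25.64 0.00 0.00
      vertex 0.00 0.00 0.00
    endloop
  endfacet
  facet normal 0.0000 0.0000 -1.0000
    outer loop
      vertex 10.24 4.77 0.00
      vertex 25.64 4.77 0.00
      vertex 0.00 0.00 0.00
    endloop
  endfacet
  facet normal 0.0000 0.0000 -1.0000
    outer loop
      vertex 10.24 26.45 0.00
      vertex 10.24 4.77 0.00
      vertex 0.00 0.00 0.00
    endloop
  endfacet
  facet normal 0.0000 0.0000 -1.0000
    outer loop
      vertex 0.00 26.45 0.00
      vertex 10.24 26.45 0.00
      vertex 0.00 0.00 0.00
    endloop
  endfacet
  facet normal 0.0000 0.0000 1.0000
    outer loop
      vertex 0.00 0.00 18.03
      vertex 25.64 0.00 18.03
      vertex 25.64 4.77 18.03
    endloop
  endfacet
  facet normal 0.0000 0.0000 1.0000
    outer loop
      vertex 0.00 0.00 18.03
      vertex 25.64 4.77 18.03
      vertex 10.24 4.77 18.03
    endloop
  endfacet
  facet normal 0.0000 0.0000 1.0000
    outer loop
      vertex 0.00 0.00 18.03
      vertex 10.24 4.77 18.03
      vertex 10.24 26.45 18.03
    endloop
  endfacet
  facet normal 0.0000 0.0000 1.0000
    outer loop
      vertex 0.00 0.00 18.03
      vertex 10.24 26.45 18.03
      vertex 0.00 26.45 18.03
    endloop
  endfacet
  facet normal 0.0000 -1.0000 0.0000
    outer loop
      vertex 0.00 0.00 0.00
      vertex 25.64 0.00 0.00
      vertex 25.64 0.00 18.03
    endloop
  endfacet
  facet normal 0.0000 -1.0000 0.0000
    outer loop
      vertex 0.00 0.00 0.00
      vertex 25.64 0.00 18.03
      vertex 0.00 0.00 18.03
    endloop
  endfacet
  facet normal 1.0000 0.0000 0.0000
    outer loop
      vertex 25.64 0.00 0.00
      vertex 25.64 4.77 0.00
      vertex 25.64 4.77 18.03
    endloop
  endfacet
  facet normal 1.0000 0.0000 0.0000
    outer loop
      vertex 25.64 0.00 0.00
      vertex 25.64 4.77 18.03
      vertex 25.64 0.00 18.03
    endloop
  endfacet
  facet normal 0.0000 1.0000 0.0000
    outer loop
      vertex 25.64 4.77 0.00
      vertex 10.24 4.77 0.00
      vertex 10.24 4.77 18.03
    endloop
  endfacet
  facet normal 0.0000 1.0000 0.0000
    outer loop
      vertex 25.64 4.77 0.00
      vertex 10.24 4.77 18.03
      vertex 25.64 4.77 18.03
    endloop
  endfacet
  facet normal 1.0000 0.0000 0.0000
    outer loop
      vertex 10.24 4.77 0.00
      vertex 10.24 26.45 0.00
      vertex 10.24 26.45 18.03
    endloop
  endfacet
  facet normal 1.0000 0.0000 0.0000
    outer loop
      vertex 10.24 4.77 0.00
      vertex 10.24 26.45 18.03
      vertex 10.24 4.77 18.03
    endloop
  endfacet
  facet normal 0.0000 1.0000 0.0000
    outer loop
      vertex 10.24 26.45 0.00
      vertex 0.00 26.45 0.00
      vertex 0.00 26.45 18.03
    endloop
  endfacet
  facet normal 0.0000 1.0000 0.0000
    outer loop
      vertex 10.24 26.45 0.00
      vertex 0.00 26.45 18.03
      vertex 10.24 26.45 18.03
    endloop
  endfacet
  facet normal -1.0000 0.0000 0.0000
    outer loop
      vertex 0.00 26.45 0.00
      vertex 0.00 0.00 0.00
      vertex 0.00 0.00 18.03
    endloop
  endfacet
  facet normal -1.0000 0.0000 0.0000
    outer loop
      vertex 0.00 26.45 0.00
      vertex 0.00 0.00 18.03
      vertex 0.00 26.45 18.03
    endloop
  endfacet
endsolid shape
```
; perimeter-only toolpath
G21 ; units = mm
G90 ; absolute positioning
G28 ; home
; layer 1
G0 Z2.25
G0 X0.00 Y0.00
G1 X25.64 Y0.00
G1 X25.64 Y4.77
G1 X10.24 Y4.77
G1 X10.24 Y26.45
G1 X0.00 Y26.45
G1 X0.00 Y0.00
; layer 2
G0 Z4.51
G0 X0.00 Y0.00
G1 X25.64 Y0.00
G1 X25.64 Y4.77
G1 X10.24 Y4.77
G1 X10.24 Y26.45
G1 X0.00 Y26.45
G1 X0.00 Y0.00
; layer 3
G0 Z6.76
G0 X0.00 Y0.00
G1 X25.64 Y0.00
G1 X25.64 Y4.77
G1 X10.24 Y4.77
G1 X10.24 Y26.45
G1 X0.00 Y26.45
G1 X0.00 Y0.00
; layer 4
G0 Z9.02
G0 X0.00 Y0.00
G1 X25.64 Y0.00
G1 X25.64 Y4.77
G1 X10.24 Y4.77
G1 X10.24 Y26.45
G1 X0.00 Y26.45
G1 X0.00 Y0.00
; layer 5
G0 Z11.27
G0 X0.00 Y0.00
G1 X25.64 Y0.00
G1 X25.64 Y4.77
G1 X10.24 Y4.77
G1 X10.24 Y26.45
G1 X0.00 Y26.45
G1 X0.00 Y0.00
; layer 6
G0 Z13.52
G0 X0.00 Y0.00
G1 X25.64 Y0.00
G1 X25.64 Y4.77
G1 X10.24 Y4.77
G1 X10.24 Y26.45
G1 X0.00 Y26.45
G1 X0.00 Y0.00
; layer 7
G0 Z15.78
G0 X0.00 Y0.00
G1 X25.64 Y0.00
G1 X25.64 Y4.77
G1 X10.24 Y4.77
G1 X10.24 Y26.45
G1 X0.00 Y26.45
G1 X0.00 Y0.00
; layer 8
G0 Z18.03
G0 X0.00 Y0.00
G1 X25.64 Y0.00
G1 X25.64 Y4.77
G1 X10.24 Y4.77
G1 X10.24 Y26.45
G1 X0.00 Y26.45
G1 X0.00 Y0.00
M2 ; end

The solid is an L-shaped prism: outer 25.6 × 26.4 mm, arm thicknesses ≈ 4.77 mm (horizontal) and 10.2 mm (vertical), extruded 18 mm in z. Slicing at Δz = 2.25 mm — 8 equal slices spanning the solid's height, so layer i sits at z = i·h/8 — gives 8 non-empty perimeters. Each is a 6-segment closed polygon; G0 lifts to the layer z and rapids to the start vertex, then G1 traces the edges.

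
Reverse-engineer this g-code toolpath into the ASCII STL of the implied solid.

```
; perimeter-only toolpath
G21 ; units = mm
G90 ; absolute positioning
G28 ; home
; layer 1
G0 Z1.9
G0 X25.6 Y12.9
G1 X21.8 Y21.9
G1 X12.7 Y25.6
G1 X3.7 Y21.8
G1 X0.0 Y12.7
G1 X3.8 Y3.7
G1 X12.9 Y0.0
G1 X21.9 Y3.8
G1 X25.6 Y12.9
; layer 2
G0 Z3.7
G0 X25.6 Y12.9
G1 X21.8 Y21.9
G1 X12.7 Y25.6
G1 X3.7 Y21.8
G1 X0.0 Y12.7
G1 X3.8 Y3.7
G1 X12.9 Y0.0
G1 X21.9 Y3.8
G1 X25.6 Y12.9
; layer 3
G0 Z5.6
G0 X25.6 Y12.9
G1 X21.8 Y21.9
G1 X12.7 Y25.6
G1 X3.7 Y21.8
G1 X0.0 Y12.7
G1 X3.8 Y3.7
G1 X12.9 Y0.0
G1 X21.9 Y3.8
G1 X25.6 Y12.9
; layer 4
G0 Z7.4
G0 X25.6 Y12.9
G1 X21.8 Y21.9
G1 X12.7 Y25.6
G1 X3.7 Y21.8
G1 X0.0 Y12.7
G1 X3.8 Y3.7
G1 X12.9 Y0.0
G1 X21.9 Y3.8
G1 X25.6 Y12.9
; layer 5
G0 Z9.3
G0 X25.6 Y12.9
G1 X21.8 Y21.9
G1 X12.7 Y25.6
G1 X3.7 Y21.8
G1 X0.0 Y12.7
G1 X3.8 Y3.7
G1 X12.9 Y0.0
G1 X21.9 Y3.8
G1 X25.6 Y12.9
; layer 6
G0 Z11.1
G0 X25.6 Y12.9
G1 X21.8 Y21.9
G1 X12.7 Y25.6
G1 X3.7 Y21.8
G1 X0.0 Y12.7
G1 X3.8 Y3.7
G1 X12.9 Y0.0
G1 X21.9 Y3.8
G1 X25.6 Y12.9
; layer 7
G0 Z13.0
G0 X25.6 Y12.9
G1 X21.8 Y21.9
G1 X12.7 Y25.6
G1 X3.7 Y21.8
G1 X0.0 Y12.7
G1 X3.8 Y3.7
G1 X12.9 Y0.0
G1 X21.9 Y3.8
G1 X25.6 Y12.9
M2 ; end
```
solid part
  facet normal 0.0000 0.0000 -1.0000
    outer loop
      vertex 12.7 25.6 0.0
      vertex 21.8 21.9 0.0
      vertex 25.6 12.9 0.0
    endloop
  endfacet
  facet normal 0.0000 0.0000 -1.0000
    outer loop
      vertex 3.7 21.8 0.0
      vertex 12.7 25.6 0.0
      vertex 25.6 12.9 0.0
    endloop
  endfacet
  facet normal 0.0000 0.0000 -1.0000
    outer loop
      vertex 0.0 12.7 0.0
      vertex 3.7 21.8 0.0
      vertex 25.6 12.9 0.0
    endloop
  endfacet
  facet normal 0.0000 0.0000 -1.0000
    outer loop
      vertex 3.8 3.7 0.0
      vertex 0.0 12.7 0.0
      vertex 25.6 12.9 0.0
    endloop
  endfacet
  facet normal 0.0000 0.0000 -1.0000
    outer loop
      vertex 12.9 0.0 0.0
      vertex 3.8 3.7 0.0
      vertex 25.6 12.9 0.0
    endloop
  endfacet
  facet normal 0.0000 0.0000 -1.0000
    outer loop
      vertex 21.9 3.8 0.0
      vertex 12.9 0.0 0.0
      vertex 25.6 12.9 0.0
    endloop
  endfacet
  facet normal 0.0000 0.0000 1.0000
    outer loop
      vertex 25.6 12.9 13.0
      vertex 21.8 21.9 13.0
      vertex 12.7 25.6 13.0
    endloop
  endfacet
  facet normal 0.0000 0.0000 1.0000
    outer loop
      vertex 25.6 12.9 13.0
      vertex 12.7 25.6 13.0
      vertex 3.7 21.8 13.0
    endloop
  endfacet
  facet normal 0.0000 0.0000 1.0000
    outer loop
      vertex 25.6 12.9 13.0
      vertex 3.7 21.8 13.0
      vertex 0.0 12.7 13.0
    endloop
  endfacet
  facet normal 0.0000 0.0000 1.0000
    outer loop
      vertex 25.6 12.9 13.0
      vertex 0.0 12.7 13.0
      vertex 3.8 3.7 13.0
    endloop
  endfacet
  facet normal 0.0000 0.0000 1.0000
    outer loop
      vertex 25.6 12.9 13.0
      vertex 3.8 3.7 13.0
      vertex 12.9 0.0 13.0
    endloop
  endfacet
  facet normal 0.0000 0.0000 1.0000
    outer loop
      vertex 25.6 12.9 13.0
      vertex 12.9 0.0 13.0
      vertex 21.9 3.8 13.0
    endloop
  endfacet
  facet normal 0.9212 0.3890 0.0000
    outer loop
      vertex 25.6 12.9 0.0
      vertex 21.8 21.9 0.0
      vertex 21.8 21.9 13.0
    endloop
  endfacet
  facet normal 0.9212 0.3890 0.0000
    outer loop
      vertex 25.6 12.9 0.0
      vertex 21.8 21.9 13.0
      vertex 25.6 12.9 13.0
    endloop
  endfacet
  facet normal 0.3767 0.9264 0.0000
    outer loop
      vertex 21.8 21.9 0.0
      vertex 12.7 25.6 0.0
      vertex 12.7 25.6 13.0
    endloop
  endfacet
  facet normal 0.3767 0.9264 0.0000
    outer loop
      vertex 21.8 21.9 0.0
      vertex 12.7 25.6 13.0
      vertex 21.8 21.9 13.0
    endloop
  endfacet
  facet normal -0.3890 0.9212 0.0000
    outer loop
      vertex 12.7 25.6 0.0
      vertex 3.7 21.8 0.0
      vertex 3.7 21.8 13.0
    endloop
  endfacet
  facet normal -0.3890 0.9212 0.0000
    outer loop
      vertex 12.7 25.6 0.0
      vertex 3.7 21.8 13.0
      vertex 12.7 25.6 13.0
    endloop
  endfacet
  facet normal -0.9264 0.3767 0.0000
    outer loop
      vertex 3.7 21.8 0.0
      vertex 0.0 12.7 0.0
      vertex 0.0 12.7 13.0
    endloop
  endfacet
  facet normal -0.9264 0.3767 0.0000
    outer loop
      vertex 3.7 21.8 0.0
      vertex 0.0 12.7 13.0
      vertex 3.7 21.8 13.0
    endloop
  endfacet
  facet normal -0.9212 -0.3890 0.0000
    outer loop
      vertex 0.0 12.7 0.0
      vertex 3.8 3.7 0.0
      vertex 3.8 3.7 13.0
    endloop
  endfacet
  facet normal -0.9212 -0.3890 0.0000
    outer loop
      vertex 0.0 12.7 0.0
      vertex 3.8 3.7 13.0
      vertex 0.0 12.7 13.0
    endloop
  endfacet
  facet normal -0.3767 -0.9264 0.0000
    outer loop
      vertex 3.8 3.7 0.0
      vertex 12.9 0.0 0.0
      vertex 12.9 0.0 13.0
    endloop
  endfacet
  facet normal -0.3767 -0.9264 0.0000
    outer loop
      vertex 3.8 3.7 0.0
      vertex 12.9 0.0 13.0
      vertex 3.8 3.7 13.0
    endloop
  endfacet
  facet normal 0.3890 -0.9212 0.0000
    outer loop
      vertex 12.9 0.0 0.0
      vertex 21.9 3.8 0.0
      vertex 21.9 3.8 13.0
    endloop
  endfacet
  facet normal 0.3890 -0.9212 0.0000
    outer loop
      vertex 12.9 0.0 0.0
      vertex 21.9 3.8 13.0
      vertex 12.9 0.0 13.0
    endloop
  endfacet
  facet normal 0.9264 -0.3767 0.0000
    outer loop
      vertex 21.9 3.8 0.0
      vertex 25.6 12.9 0.0
      vertex 25.6 12.9 13.0
    endloop
  endfacet
  facet normal 0.9264 -0.3767 0.0000
    outer loop
      vertex 21.9 3.8 0.0
      vertex 25.6 12.9 13.0
      vertex 21.9 3.8 13.0
    endloop
  endfacet
endsolid part

The G0 Z moves step by Δz≈1.9 mm. Every layer's G1 loop is the same polygon, so the solid is a straight extrusion of it from z=0 to z≈13. Closing with flat bottom and top caps and triangulating gives 28 facets — a regular 8-sided prism (a cylinder approximated with 8 flat sides), circumscribed radius ≈ 12.8 mm, height ≈ 13 mm.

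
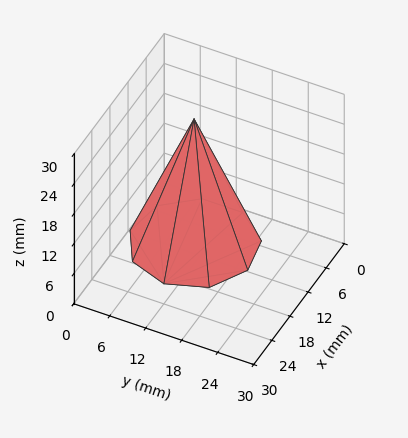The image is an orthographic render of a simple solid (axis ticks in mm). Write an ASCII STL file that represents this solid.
Reading the render: the shape is a regular 9-sided pyramid, base circumscribed radius ≈ 10 mm, apex at z ≈ 25 mm (dimensions read to the nearest mm from the axis ticks). For the STL, each face is triangulated and given an outward normal.

solid part
  facet normal 0.0000 0.0000 -1.0000
    outer loop
      vertex 11.7 19.8 0.0
      vertex 17.7 16.4 0.0
      vertex 20.0 10.0 0.0
    endloop
  endfacet
  facet normal 0.0000 0.0000 -1.0000
    outer loop
      vertex 5.0 18.7 0.0
      vertex 11.7 19.8 0.0
      vertex 20.0 10.0 0.0
    endloop
  endfacet
  facet normal 0.0000 0.0000 -1.0000
    outer loop
      vertex 0.6 13.4 0.0
      vertex 5.0 18.7 0.0
      vertex 20.0 10.0 0.0
    endloop
  endfacet
  facet normal 0.0000 0.0000 -1.0000
    outer loop
      vertex 0.6 6.6 0.0
      vertex 0.6 13.4 0.0
      vertex 20.0 10.0 0.0
    endloop
  endfacet
  facet normal 0.0000 0.0000 -1.0000
    outer loop
      vertex 5.0 1.3 0.0
      vertex 0.6 6.6 0.0
      vertex 20.0 10.0 0.0
    endloop
  endfacet
  facet normal 0.0000 0.0000 -1.0000
    outer loop
      vertex 11.7 0.2 0.0
      vertex 5.0 1.3 0.0
      vertex 20.0 10.0 0.0
    endloop
  endfacet
  facet normal 0.0000 0.0000 -1.0000
    outer loop
      vertex 17.7 3.6 0.0
      vertex 11.7 0.2 0.0
      vertex 20.0 10.0 0.0
    endloop
  endfacet
  facet normal 0.8807 0.3165 0.3523
    outer loop
      vertex 20.0 10.0 0.0
      vertex 17.7 16.4 0.0
      vertex 10.0 10.0 25.0
    endloop
  endfacet
  facet normal 0.4617 0.8147 0.3508
    outer loop
      vertex 17.7 16.4 0.0
      vertex 11.7 19.8 0.0
      vertex 10.0 10.0 25.0
    endloop
  endfacet
  facet normal -0.1517 0.9237 0.3518
    outer loop
      vertex 11.7 19.8 0.0
      vertex 5.0 18.7 0.0
      vertex 10.0 10.0 25.0
    endloop
  endfacet
  facet normal -0.7201 0.5979 0.3521
    outer loop
      vertex 5.0 18.7 0.0
      vertex 0.6 13.4 0.0
      vertex 10.0 10.0 25.0
    endloop
  endfacet
  facet normal -0.9360 0.0000 0.3519
    outer loop
      vertex 0.6 13.4 0.0
      vertex 0.6 6.6 0.0
      vertex 10.0 10.0 25.0
    endloop
  endfacet
  facet normal -0.7201 -0.5979 0.3521
    outer loop
      vertex 0.6 6.6 0.0
      vertex 5.0 1.3 0.0
      vertex 10.0 10.0 25.0
    endloop
  endfacet
  facet normal -0.1517 -0.9237 0.3518
    outer loop
      vertex 5.0 1.3 0.0
      vertex 11.7 0.2 0.0
      vertex 10.0 10.0 25.0
    endloop
  endfacet
  facet normal 0.4617 -0.8147 0.3508
    outer loop
      vertex 11.7 0.2 0.0
      vertex 17.7 3.6 0.0
      vertex 10.0 10.0 25.0
    endloop
  endfacet
  facet normal 0.8807 -0.3165 0.3523
    outer loop
      vertex 17.7 3.6 0.0
      vertex 20.0 10.0 0.0
      vertex 10.0 10.0 25.0
    endloop
  endfacet
endsolid part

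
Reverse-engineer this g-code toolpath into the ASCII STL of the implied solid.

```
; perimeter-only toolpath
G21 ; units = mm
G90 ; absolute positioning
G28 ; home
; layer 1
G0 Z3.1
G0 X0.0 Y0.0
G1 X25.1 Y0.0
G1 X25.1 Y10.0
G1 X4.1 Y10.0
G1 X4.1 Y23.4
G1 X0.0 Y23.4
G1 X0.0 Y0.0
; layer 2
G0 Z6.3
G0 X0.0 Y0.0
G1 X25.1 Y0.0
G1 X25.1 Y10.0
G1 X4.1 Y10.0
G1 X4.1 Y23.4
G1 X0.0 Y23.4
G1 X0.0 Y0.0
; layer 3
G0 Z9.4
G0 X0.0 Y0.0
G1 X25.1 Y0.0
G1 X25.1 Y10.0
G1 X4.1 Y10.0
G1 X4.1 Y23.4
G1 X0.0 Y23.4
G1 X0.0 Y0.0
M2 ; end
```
solid part
  facet normal 0.0000 0.0000 -1.0000
    outer loop
      vertex 25.1 10.0 0.0
      vertex 25.1 0.0 0.0
      vertex 0.0 0.0 0.0
    endloop
  endfacet
  facet normal 0.0000 0.0000 -1.0000
    outer loop
      vertex 4.1 10.0 0.0
      vertex 25.1 10.0 0.0
      vertex 0.0 0.0 0.0
    endloop
  endfacet
  facet normal 0.0000 0.0000 -1.0000
    outer loop
      vertex 4.1 23.4 0.0
      vertex 4.1 10.0 0.0
      vertex 0.0 0.0 0.0
    endloop
  endfacet
  facet normal 0.0000 0.0000 -1.0000
    outer loop
      vertex 0.0 23.4 0.0
      vertex 4.1 23.4 0.0
      vertex 0.0 0.0 0.0
    endloop
  endfacet
  facet normal 0.0000 0.0000 1.0000
    outer loop
      vertex 0.0 0.0 9.4
      vertex 25.1 0.0 9.4
      vertex 25.1 10.0 9.4
    endloop
  endfacet
  facet normal 0.0000 0.0000 1.0000
    outer loop
      vertex 0.0 0.0 9.4
      vertex 25.1 10.0 9.4
      vertex 4.1 10.0 9.4
    endloop
  endfacet
  facet normal 0.0000 0.0000 1.0000
    outer loop
      vertex 0.0 0.0 9.4
      vertex 4.1 10.0 9.4
      vertex 4.1 23.4 9.4
    endloop
  endfacet
  facet normal 0.0000 0.0000 1.0000
    outer loop
      vertex 0.0 0.0 9.4
      vertex 4.1 23.4 9.4
      vertex 0.0 23.4 9.4
    endloop
  endfacet
  facet normal 0.0000 -1.0000 0.0000
    outer loop
      vertex 0.0 0.0 0.0
      vertex 25.1 0.0 0.0
      vertex 25.1 0.0 9.4
    endloop
  endfacet
  facet normal 0.0000 -1.0000 0.0000
    outer loop
      vertex 0.0 0.0 0.0
      vertex 25.1 0.0 9.4
      vertex 0.0 0.0 9.4
    endloop
  endfacet
  facet normal 1.0000 0.0000 0.0000
    outer loop
      vertex 25.1 0.0 0.0
      vertex 25.1 10.0 0.0
      vertex 25.1 10.0 9.4
    endloop
  endfacet
  facet normal 1.0000 0.0000 0.0000
    outer loop
      vertex 25.1 0.0 0.0
      vertex 25.1 10.0 9.4
      vertex 25.1 0.0 9.4
    endloop
  endfacet
  facet normal 0.0000 1.0000 0.0000
    outer loop
      vertex 25.1 10.0 0.0
      vertex 4.1 10.0 0.0
      vertex 4.1 10.0 9.4
    endloop
  endfacet
  facet normal 0.0000 1.0000 0.0000
    outer loop
      vertex 25.1 10.0 0.0
      vertex 4.1 10.0 9.4
      vertex 25.1 10.0 9.4
    endloop
  endfacet
  facet normal 1.0000 0.0000 0.0000
    outer loop
      vertex 4.1 10.0 0.0
      vertex 4.1 23.4 0.0
      vertex 4.1 23.4 9.4
    endloop
  endfacet
  facet normal 1.0000 0.0000 0.0000
    outer loop
      vertex 4.1 10.0 0.0
      vertex 4.1 23.4 9.4
      vertex 4.1 10.0 9.4
    endloop
  endfacet
  facet normal 0.0000 1.0000 0.0000
    outer loop
      vertex 4.1 23.4 0.0
      vertex 0.0 23.4 0.0
      vertex 0.0 23.4 9.4
    endloop
  endfacet
  facet normal 0.0000 1.0000 0.0000
    outer loop
      vertex 4.1 23.4 0.0
      vertex 0.0 23.4 9.4
      vertex 4.1 23.4 9.4
    endloop
  endfacet
  facet normal -1.0000 0.0000 0.0000
    outer loop
      vertex 0.0 23.4 0.0
      vertex 0.0 0.0 0.0
      vertex 0.0 0.0 9.4
    endloop
  endfacet
  facet normal -1.0000 0.0000 0.0000
    outer loop
      vertex 0.0 23.4 0.0
      vertex 0.0 0.0 9.4
      vertex 0.0 23.4 9.4
    endloop
  endfacet
endsolid part

The G0 Z moves step by Δz≈3.1 mm. Every layer's G1 loop is the same polygon, so the solid is a straight extrusion of it from z=0 to z≈9.4. Closing with flat bottom and top caps and triangulating gives 20 facets — an L-shaped prism: outer 25.1 × 23.4 mm, arm thicknesses ≈ 10 mm (horizontal) and 4.1 mm (vertical), extruded 9.4 mm in z.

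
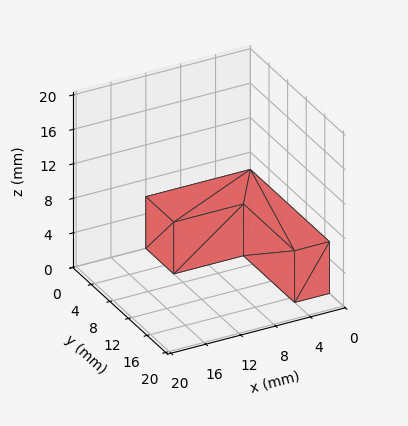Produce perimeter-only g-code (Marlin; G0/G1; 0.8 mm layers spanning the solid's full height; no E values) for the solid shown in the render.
Reading the render: the shape is an L-shaped prism: outer 12 × 17 mm, arm thicknesses ≈ 6 mm (horizontal) and 4 mm (vertical), extruded 6 mm in z (dimensions read to the nearest mm from the axis ticks). For the g-code, the solid's height is divided into equal slices at the stated Δz and each level perimeter traced with G1 moves after a G0 lift.

; perimeter-only toolpath
G21 ; units = mm
G90 ; absolute positioning
G28 ; home
; layer 1
G0 Z0.8
G0 X0.0 Y0.0
G1 X12.0 Y0.0
G1 X12.0 Y6.0
G1 X4.0 Y6.0
G1 X4.0 Y17.0
G1 X0.0 Y17.0
G1 X0.0 Y0.0
; layer 2
G0 Z1.5
G0 X0.0 Y0.0
G1 X12.0 Y0.0
G1 X12.0 Y6.0
G1 X4.0 Y6.0
G1 X4.0 Y17.0
G1 X0.0 Y17.0
G1 X0.0 Y0.0
; layer 3
G0 Z2.2
G0 X0.0 Y0.0
G1 X12.0 Y0.0
G1 X12.0 Y6.0
G1 X4.0 Y6.0
G1 X4.0 Y17.0
G1 X0.0 Y17.0
G1 X0.0 Y0.0
; layer 4
G0 Z3.0
G0 X0.0 Y0.0
G1 X12.0 Y0.0
G1 X12.0 Y6.0
G1 X4.0 Y6.0
G1 X4.0 Y17.0
G1 X0.0 Y17.0
G1 X0.0 Y0.0
; layer 5
G0 Z3.8
G0 X0.0 Y0.0
G1 X12.0 Y0.0
G1 X12.0 Y6.0
G1 X4.0 Y6.0
G1 X4.0 Y17.0
G1 X0.0 Y17.0
G1 X0.0 Y0.0
; layer 6
G0 Z4.5
G0 X0.0 Y0.0
G1 X12.0 Y0.0
G1 X12.0 Y6.0
G1 X4.0 Y6.0
G1 X4.0 Y17.0
G1 X0.0 Y17.0
G1 X0.0 Y0.0
; layer 7
G0 Z5.2
G0 X0.0 Y0.0
G1 X12.0 Y0.0
G1 X12.0 Y6.0
G1 X4.0 Y6.0
G1 X4.0 Y17.0
G1 X0.0 Y17.0
G1 X0.0 Y0.0
; layer 8
G0 Z6.0
G0 X0.0 Y0.0
G1 X12.0 Y0.0
G1 X12.0 Y6.0
G1 X4.0 Y6.0
G1 X4.0 Y17.0
G1 X0.0 Y17.0
G1 X0.0 Y0.0
M2 ; end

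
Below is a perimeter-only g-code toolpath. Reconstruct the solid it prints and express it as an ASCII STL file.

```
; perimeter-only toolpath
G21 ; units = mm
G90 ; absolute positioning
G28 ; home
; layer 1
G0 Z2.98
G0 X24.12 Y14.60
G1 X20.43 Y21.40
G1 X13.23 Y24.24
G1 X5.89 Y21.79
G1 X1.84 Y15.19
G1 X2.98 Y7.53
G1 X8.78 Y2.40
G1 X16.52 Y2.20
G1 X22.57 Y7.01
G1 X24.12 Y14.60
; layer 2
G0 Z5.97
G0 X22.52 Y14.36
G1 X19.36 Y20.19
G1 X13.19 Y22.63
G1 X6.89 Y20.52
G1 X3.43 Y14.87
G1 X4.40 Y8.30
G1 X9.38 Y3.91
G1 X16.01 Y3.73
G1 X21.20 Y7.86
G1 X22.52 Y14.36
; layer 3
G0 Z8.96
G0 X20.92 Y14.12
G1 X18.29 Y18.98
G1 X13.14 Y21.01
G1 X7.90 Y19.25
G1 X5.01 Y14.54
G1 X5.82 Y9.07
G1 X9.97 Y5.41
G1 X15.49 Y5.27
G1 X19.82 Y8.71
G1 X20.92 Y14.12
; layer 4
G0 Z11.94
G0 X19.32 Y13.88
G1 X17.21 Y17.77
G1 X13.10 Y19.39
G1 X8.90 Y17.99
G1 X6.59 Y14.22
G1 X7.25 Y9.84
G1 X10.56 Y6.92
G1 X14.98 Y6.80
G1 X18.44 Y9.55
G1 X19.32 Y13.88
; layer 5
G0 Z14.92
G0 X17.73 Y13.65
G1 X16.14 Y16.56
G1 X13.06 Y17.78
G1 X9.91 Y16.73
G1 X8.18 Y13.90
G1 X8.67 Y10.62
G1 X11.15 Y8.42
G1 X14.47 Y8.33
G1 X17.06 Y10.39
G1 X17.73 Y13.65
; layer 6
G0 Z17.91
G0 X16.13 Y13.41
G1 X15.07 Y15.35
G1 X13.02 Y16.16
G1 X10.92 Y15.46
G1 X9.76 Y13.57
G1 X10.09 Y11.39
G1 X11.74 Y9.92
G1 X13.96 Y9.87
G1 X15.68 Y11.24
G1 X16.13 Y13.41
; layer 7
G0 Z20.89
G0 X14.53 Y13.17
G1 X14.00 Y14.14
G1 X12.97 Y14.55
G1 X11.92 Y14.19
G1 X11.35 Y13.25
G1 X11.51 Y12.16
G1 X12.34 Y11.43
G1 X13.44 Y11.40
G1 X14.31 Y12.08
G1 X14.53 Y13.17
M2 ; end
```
solid part
  facet normal 0.0000 0.0000 -1.0000
    outer loop
      vertex 13.27 25.86 0.00
      vertex 21.50 22.61 0.00
      vertex 25.72 14.84 0.00
    endloop
  endfacet
  facet normal 0.0000 0.0000 -1.0000
    outer loop
      vertex 4.88 23.05 0.00
      vertex 13.27 25.86 0.00
      vertex 25.72 14.84 0.00
    endloop
  endfacet
  facet normal 0.0000 0.0000 -1.0000
    outer loop
      vertex 0.26 15.51 0.00
      vertex 4.88 23.05 0.00
      vertex 25.72 14.84 0.00
    endloop
  endfacet
  facet normal 0.0000 0.0000 -1.0000
    outer loop
      vertex 1.56 6.76 0.00
      vertex 0.26 15.51 0.00
      vertex 25.72 14.84 0.00
    endloop
  endfacet
  facet normal 0.0000 0.0000 -1.0000
    outer loop
      vertex 8.19 0.90 0.00
      vertex 1.56 6.76 0.00
      vertex 25.72 14.84 0.00
    endloop
  endfacet
  facet normal 0.0000 0.0000 -1.0000
    outer loop
      vertex 17.03 0.67 0.00
      vertex 8.19 0.90 0.00
      vertex 25.72 14.84 0.00
    endloop
  endfacet
  facet normal 0.0000 0.0000 -1.0000
    outer loop
      vertex 23.95 6.17 0.00
      vertex 17.03 0.67 0.00
      vertex 25.72 14.84 0.00
    endloop
  endfacet
  facet normal 0.7832 0.4254 0.4535
    outer loop
      vertex 25.72 14.84 0.00
      vertex 21.50 22.61 0.00
      vertex 12.93 12.93 23.88
    endloop
  endfacet
  facet normal 0.3274 0.8290 0.4535
    outer loop
      vertex 21.50 22.61 0.00
      vertex 13.27 25.86 0.00
      vertex 12.93 12.93 23.88
    endloop
  endfacet
  facet normal -0.2830 0.8451 0.4536
    outer loop
      vertex 13.27 25.86 0.00
      vertex 4.88 23.05 0.00
      vertex 12.93 12.93 23.88
    endloop
  endfacet
  facet normal -0.7599 0.4656 0.4535
    outer loop
      vertex 4.88 23.05 0.00
      vertex 0.26 15.51 0.00
      vertex 12.93 12.93 23.88
    endloop
  endfacet
  facet normal -0.8815 -0.1310 0.4536
    outer loop
      vertex 0.26 15.51 0.00
      vertex 1.56 6.76 0.00
      vertex 12.93 12.93 23.88
    endloop
  endfacet
  facet normal -0.5902 -0.6678 0.4536
    outer loop
      vertex 1.56 6.76 0.00
      vertex 8.19 0.90 0.00
      vertex 12.93 12.93 23.88
    endloop
  endfacet
  facet normal -0.0232 -0.8910 0.4534
    outer loop
      vertex 8.19 0.90 0.00
      vertex 17.03 0.67 0.00
      vertex 12.93 12.93 23.88
    endloop
  endfacet
  facet normal 0.5546 -0.6977 0.4534
    outer loop
      vertex 17.03 0.67 0.00
      vertex 23.95 6.17 0.00
      vertex 12.93 12.93 23.88
    endloop
  endfacet
  facet normal 0.8733 -0.1783 0.4535
    outer loop
      vertex 23.95 6.17 0.00
      vertex 25.72 14.84 0.00
      vertex 12.93 12.93 23.88
    endloop
  endfacet
endsolid part

The G0 Z moves step by Δz≈2.98 mm. The G1 loops shrink linearly with z, so the solid tapers from its base footprint up to z≈23.9. Closing with a flat bottom cap and the tapered top and triangulating gives 16 facets — a regular 9-sided pyramid, base circumscribed radius ≈ 12.9 mm, apex at z ≈ 23.9 mm.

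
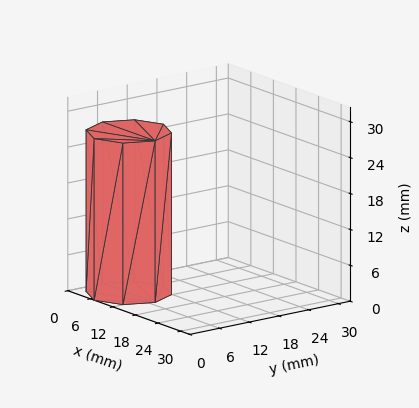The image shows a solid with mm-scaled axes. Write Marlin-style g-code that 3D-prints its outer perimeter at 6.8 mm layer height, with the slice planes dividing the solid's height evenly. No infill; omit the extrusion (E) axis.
Reading the render: the shape is a regular 8-sided prism (a cylinder approximated with 8 flat sides), circumscribed radius ≈ 7 mm, height ≈ 27 mm (dimensions read to the nearest mm from the axis ticks). For the g-code, the solid's height is divided into equal slices at the stated Δz and each level perimeter traced with G1 moves after a G0 lift.

; perimeter-only toolpath
G21 ; units = mm
G90 ; absolute positioning
G28 ; home
; layer 1
G0 Z6.8
G0 X14.0 Y7.0
G1 X11.9 Y11.9
G1 X7.0 Y14.0
G1 X2.1 Y11.9
G1 X0.0 Y7.0
G1 X2.1 Y2.1
G1 X7.0 Y0.0
G1 X11.9 Y2.1
G1 X14.0 Y7.0
; layer 2
G0 Z13.5
G0 X14.0 Y7.0
G1 X11.9 Y11.9
G1 X7.0 Y14.0
G1 X2.1 Y11.9
G1 X0.0 Y7.0
G1 X2.1 Y2.1
G1 X7.0 Y0.0
G1 X11.9 Y2.1
G1 X14.0 Y7.0
; layer 3
G0 Z20.2
G0 X14.0 Y7.0
G1 X11.9 Y11.9
G1 X7.0 Y14.0
G1 X2.1 Y11.9
G1 X0.0 Y7.0
G1 X2.1 Y2.1
G1 X7.0 Y0.0
G1 X11.9 Y2.1
G1 X14.0 Y7.0
; layer 4
G0 Z27.0
G0 X14.0 Y7.0
G1 X11.9 Y11.9
G1 X7.0 Y14.0
G1 X2.1 Y11.9
G1 X0.0 Y7.0
G1 X2.1 Y2.1
G1 X7.0 Y0.0
G1 X11.9 Y2.1
G1 X14.0 Y7.0
M2 ; end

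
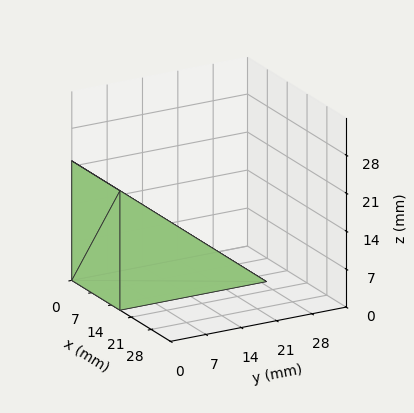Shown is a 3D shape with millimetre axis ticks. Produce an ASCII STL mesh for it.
Reading the render: the shape is a wedge (ramp): 17 × 29 mm base, rising to 22 mm along the y=0 edge and sloping linearly to z=0 at y=29 (dimensions read to the nearest mm from the axis ticks). For the STL, each face is triangulated and given an outward normal.

solid part
  facet normal 0.0000 0.0000 -1.0000
    outer loop
      vertex 17.000 29.000 0.000
      vertex 17.000 0.000 0.000
      vertex 0.000 0.000 0.000
    endloop
  endfacet
  facet normal 0.0000 0.0000 -1.0000
    outer loop
      vertex 0.000 29.000 0.000
      vertex 17.000 29.000 0.000
      vertex 0.000 0.000 0.000
    endloop
  endfacet
  facet normal 0.0000 -1.0000 0.0000
    outer loop
      vertex 0.000 0.000 0.000
      vertex 17.000 0.000 0.000
      vertex 17.000 0.000 22.000
    endloop
  endfacet
  facet normal 0.0000 -1.0000 0.0000
    outer loop
      vertex 0.000 0.000 0.000
      vertex 17.000 0.000 22.000
      vertex 0.000 0.000 22.000
    endloop
  endfacet
  facet normal 0.0000 0.6044 0.7967
    outer loop
      vertex 0.000 0.000 22.000
      vertex 17.000 0.000 22.000
      vertex 17.000 29.000 0.000
    endloop
  endfacet
  facet normal 0.0000 0.6044 0.7967
    outer loop
      vertex 0.000 0.000 22.000
      vertex 17.000 29.000 0.000
      vertex 0.000 29.000 0.000
    endloop
  endfacet
  facet normal -1.0000 0.0000 0.0000
    outer loop
      vertex 0.000 0.000 22.000
      vertex 0.000 29.000 0.000
      vertex 0.000 0.000 0.000
    endloop
  endfacet
  facet normal 1.0000 0.0000 0.0000
    outer loop
      vertex 17.000 0.000 0.000
      vertex 17.000 29.000 0.000
      vertex 17.000 0.000 22.000
    endloop
  endfacet
endsolid part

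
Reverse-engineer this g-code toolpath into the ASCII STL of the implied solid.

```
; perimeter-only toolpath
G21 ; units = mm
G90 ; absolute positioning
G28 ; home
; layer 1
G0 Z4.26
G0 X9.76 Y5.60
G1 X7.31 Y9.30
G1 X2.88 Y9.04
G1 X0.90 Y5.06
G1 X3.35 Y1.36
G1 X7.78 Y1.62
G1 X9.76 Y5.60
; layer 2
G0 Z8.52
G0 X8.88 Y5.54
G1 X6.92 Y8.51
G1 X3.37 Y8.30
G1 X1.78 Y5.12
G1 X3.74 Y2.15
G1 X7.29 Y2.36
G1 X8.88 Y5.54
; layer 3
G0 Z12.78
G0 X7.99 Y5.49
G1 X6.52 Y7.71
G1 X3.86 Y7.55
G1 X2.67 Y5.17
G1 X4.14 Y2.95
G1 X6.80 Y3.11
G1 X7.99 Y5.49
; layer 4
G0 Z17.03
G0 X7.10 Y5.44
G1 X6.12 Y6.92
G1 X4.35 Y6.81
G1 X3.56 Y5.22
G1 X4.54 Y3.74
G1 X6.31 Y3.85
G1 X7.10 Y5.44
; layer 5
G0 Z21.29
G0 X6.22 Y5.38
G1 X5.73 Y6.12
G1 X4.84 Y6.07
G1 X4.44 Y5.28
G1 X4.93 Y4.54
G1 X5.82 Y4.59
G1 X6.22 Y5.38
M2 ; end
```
solid part
  facet normal 0.0000 0.0000 -1.0000
    outer loop
      vertex 2.39 9.78 0.00
      vertex 7.71 10.10 0.00
      vertex 10.65 5.65 0.00
    endloop
  endfacet
  facet normal 0.0000 0.0000 -1.0000
    outer loop
      vertex 0.01 5.01 0.00
      vertex 2.39 9.78 0.00
      vertex 10.65 5.65 0.00
    endloop
  endfacet
  facet normal 0.0000 0.0000 -1.0000
    outer loop
      vertex 2.95 0.56 0.00
      vertex 0.01 5.01 0.00
      vertex 10.65 5.65 0.00
    endloop
  endfacet
  facet normal 0.0000 0.0000 -1.0000
    outer loop
      vertex 8.27 0.88 0.00
      vertex 2.95 0.56 0.00
      vertex 10.65 5.65 0.00
    endloop
  endfacet
  facet normal 0.8211 0.5425 0.1778
    outer loop
      vertex 10.65 5.65 0.00
      vertex 7.71 10.10 0.00
      vertex 5.33 5.33 25.55
    endloop
  endfacet
  facet normal -0.0591 0.9823 0.1779
    outer loop
      vertex 7.71 10.10 0.00
      vertex 2.39 9.78 0.00
      vertex 5.33 5.33 25.55
    endloop
  endfacet
  facet normal -0.8805 0.4393 0.1778
    outer loop
      vertex 2.39 9.78 0.00
      vertex 0.01 5.01 0.00
      vertex 5.33 5.33 25.55
    endloop
  endfacet
  facet normal -0.8211 -0.5425 0.1778
    outer loop
      vertex 0.01 5.01 0.00
      vertex 2.95 0.56 0.00
      vertex 5.33 5.33 25.55
    endloop
  endfacet
  facet normal 0.0591 -0.9823 0.1779
    outer loop
      vertex 2.95 0.56 0.00
      vertex 8.27 0.88 0.00
      vertex 5.33 5.33 25.55
    endloop
  endfacet
  facet normal 0.8805 -0.4393 0.1778
    outer loop
      vertex 8.27 0.88 0.00
      vertex 10.65 5.65 0.00
      vertex 5.33 5.33 25.55
    endloop
  endfacet
endsolid part

The G0 Z moves step by Δz≈4.26 mm. The G1 loops shrink linearly with z, so the solid tapers from its base footprint up to z≈25.6. Closing with a flat bottom cap and the tapered top and triangulating gives 10 facets — a regular 6-sided pyramid, base circumscribed radius ≈ 5.33 mm, apex at z ≈ 25.6 mm.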